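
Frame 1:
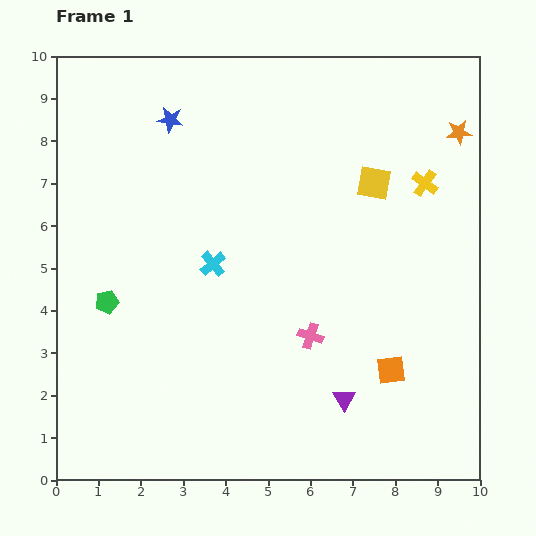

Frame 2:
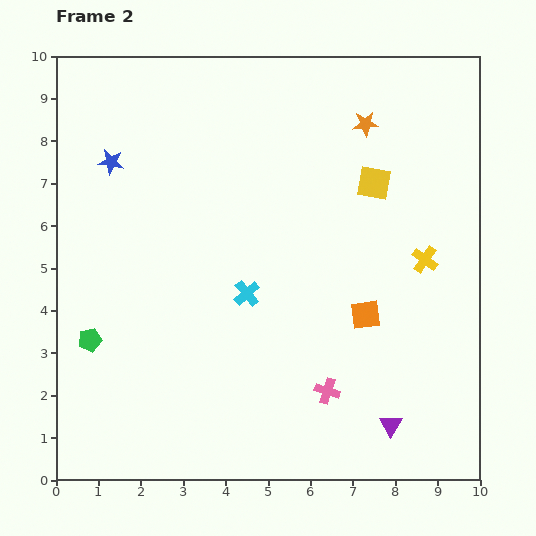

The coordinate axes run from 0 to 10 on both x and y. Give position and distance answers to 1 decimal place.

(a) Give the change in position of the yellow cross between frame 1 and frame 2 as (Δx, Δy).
(0.0, -1.8)

The yellow cross was at (8.7, 7.0) in frame 1 and (8.7, 5.2) in frame 2.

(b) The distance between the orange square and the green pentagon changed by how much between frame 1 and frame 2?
-0.4

Distance in frame 1: 6.9. Distance in frame 2: 6.5.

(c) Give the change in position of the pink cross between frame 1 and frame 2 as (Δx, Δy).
(0.4, -1.3)

The pink cross was at (6.0, 3.4) in frame 1 and (6.4, 2.1) in frame 2.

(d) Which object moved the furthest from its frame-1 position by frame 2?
the orange star

(moved 2.2; next 1.8)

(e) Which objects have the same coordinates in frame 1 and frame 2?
the yellow square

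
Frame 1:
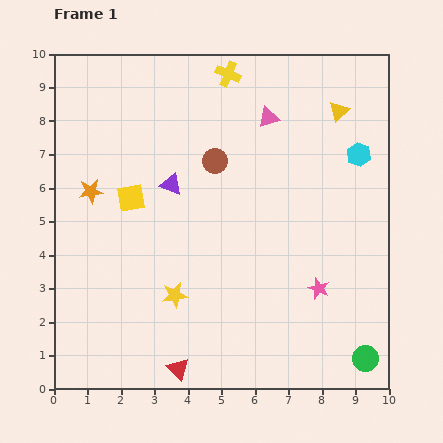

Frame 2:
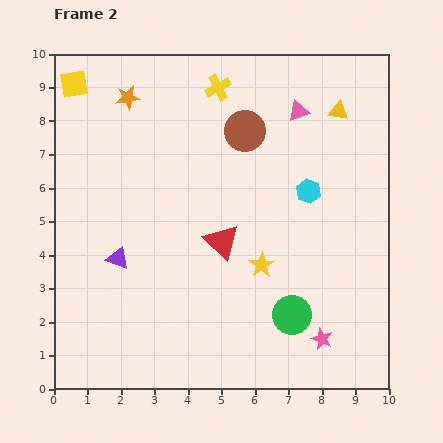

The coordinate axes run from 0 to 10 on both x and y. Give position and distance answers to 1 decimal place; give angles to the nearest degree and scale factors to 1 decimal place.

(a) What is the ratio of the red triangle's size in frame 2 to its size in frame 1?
1.6×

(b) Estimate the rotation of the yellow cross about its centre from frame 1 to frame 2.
39° clockwise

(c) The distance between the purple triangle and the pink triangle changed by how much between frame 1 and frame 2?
+3.5

Distance in frame 1: 3.5. Distance in frame 2: 7.0.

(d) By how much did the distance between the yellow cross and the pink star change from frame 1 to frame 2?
+1.2

Distance in frame 1: 6.9. Distance in frame 2: 8.1.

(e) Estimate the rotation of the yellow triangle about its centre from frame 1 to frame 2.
54° clockwise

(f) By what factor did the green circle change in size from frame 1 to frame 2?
1.5×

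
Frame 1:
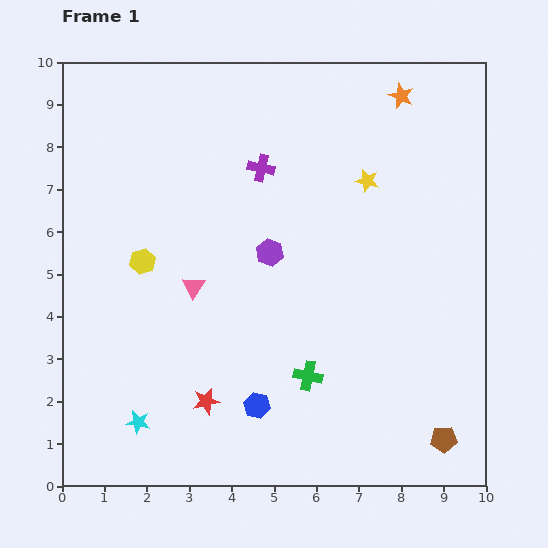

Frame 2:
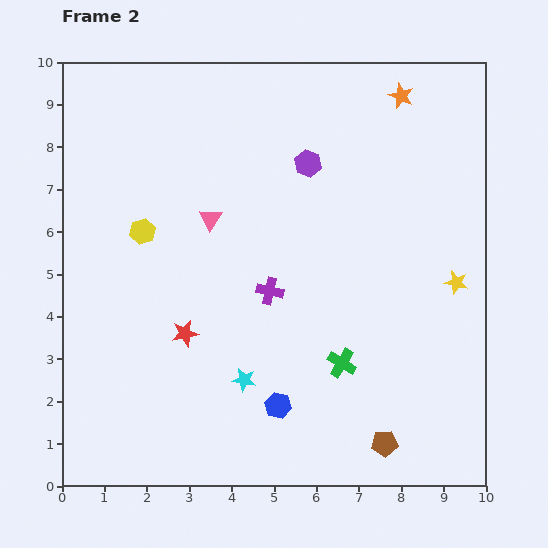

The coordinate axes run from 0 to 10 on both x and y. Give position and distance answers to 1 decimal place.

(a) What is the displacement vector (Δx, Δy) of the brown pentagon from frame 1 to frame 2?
(-1.4, -0.1)

The brown pentagon was at (9.0, 1.1) in frame 1 and (7.6, 1.0) in frame 2.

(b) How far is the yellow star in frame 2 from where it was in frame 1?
3.2

The yellow star moved from (7.2, 7.2) to (9.3, 4.8), a distance of √(2.1² + 2.4²) ≈ 3.2.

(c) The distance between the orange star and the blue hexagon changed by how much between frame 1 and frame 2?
-0.2

Distance in frame 1: 8.1. Distance in frame 2: 7.9.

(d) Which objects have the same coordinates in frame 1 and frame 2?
the orange star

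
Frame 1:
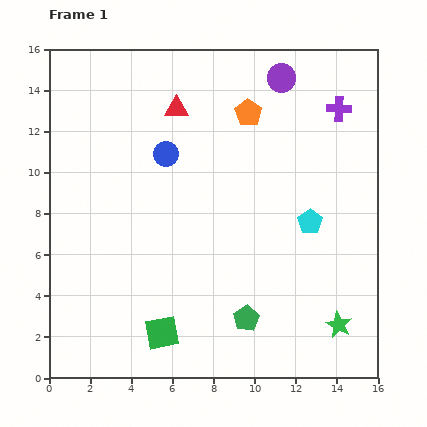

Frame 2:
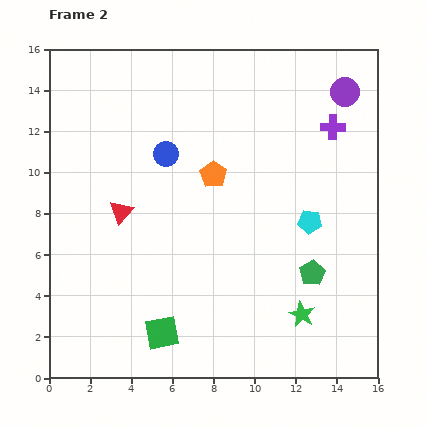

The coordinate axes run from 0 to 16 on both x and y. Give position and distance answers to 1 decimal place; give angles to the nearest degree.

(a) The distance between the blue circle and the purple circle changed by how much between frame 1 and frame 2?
+2.5

Distance in frame 1: 6.7. Distance in frame 2: 9.2.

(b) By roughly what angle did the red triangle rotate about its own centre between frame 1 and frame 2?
49° counter-clockwise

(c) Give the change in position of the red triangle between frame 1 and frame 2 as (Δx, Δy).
(-2.7, -5.0)

The red triangle was at (6.2, 13.1) in frame 1 and (3.5, 8.1) in frame 2.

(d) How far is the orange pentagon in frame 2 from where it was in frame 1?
3.4

The orange pentagon moved from (9.7, 12.9) to (8.0, 9.9), a distance of √(1.7² + 3.0²) ≈ 3.4.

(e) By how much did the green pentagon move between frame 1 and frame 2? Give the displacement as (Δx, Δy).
(3.2, 2.2)

The green pentagon was at (9.6, 2.9) in frame 1 and (12.8, 5.1) in frame 2.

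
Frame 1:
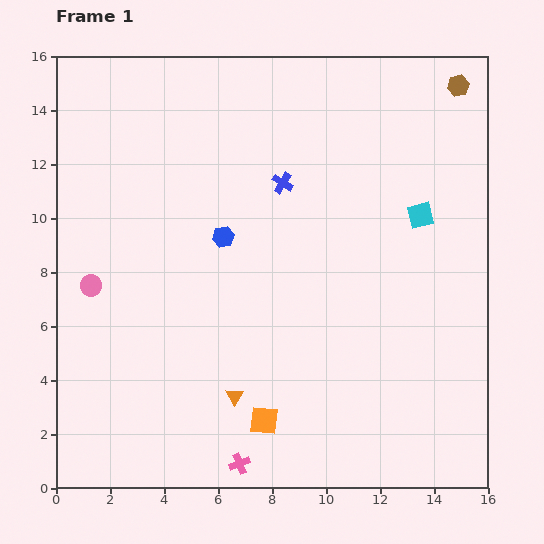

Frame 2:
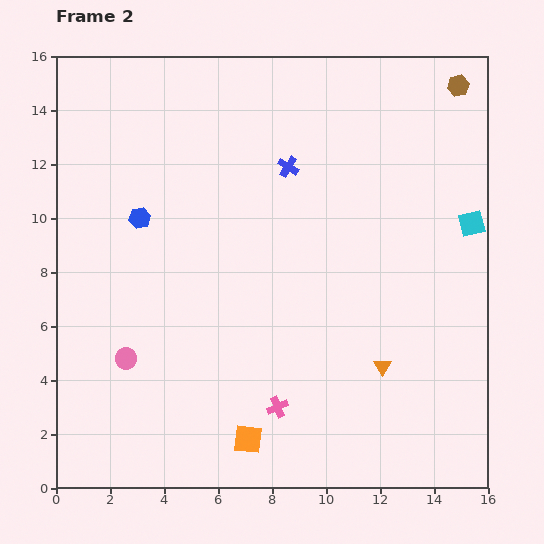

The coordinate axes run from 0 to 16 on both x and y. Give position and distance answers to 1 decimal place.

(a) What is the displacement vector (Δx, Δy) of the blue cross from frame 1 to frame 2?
(0.2, 0.6)

The blue cross was at (8.4, 11.3) in frame 1 and (8.6, 11.9) in frame 2.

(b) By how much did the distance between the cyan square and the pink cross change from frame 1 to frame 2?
-1.5

Distance in frame 1: 11.4. Distance in frame 2: 9.9.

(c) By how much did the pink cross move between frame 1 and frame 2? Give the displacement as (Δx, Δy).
(1.4, 2.1)

The pink cross was at (6.8, 0.9) in frame 1 and (8.2, 3.0) in frame 2.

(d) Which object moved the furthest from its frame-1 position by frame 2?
the orange triangle

(moved 5.6; next 3.2)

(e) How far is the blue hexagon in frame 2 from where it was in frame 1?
3.2

The blue hexagon moved from (6.2, 9.3) to (3.1, 10.0), a distance of √(3.1² + 0.7²) ≈ 3.2.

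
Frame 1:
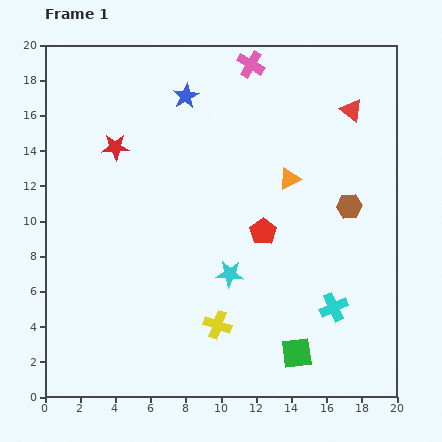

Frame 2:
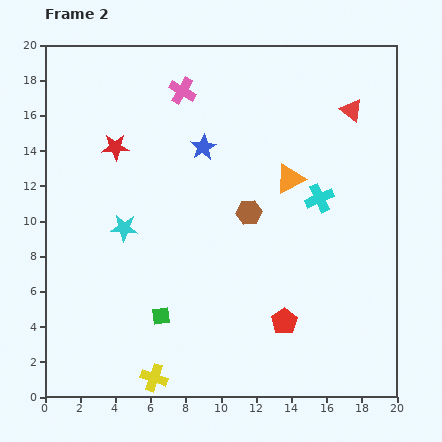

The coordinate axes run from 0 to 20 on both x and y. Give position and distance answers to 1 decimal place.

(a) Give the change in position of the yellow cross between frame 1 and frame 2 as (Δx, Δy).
(-3.6, -3.0)

The yellow cross was at (9.8, 4.1) in frame 1 and (6.2, 1.1) in frame 2.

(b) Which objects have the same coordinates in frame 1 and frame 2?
the red triangle, the orange triangle, the red star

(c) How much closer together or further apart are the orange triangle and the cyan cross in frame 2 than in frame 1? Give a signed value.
-5.7

Distance in frame 1: 7.7. Distance in frame 2: 2.0.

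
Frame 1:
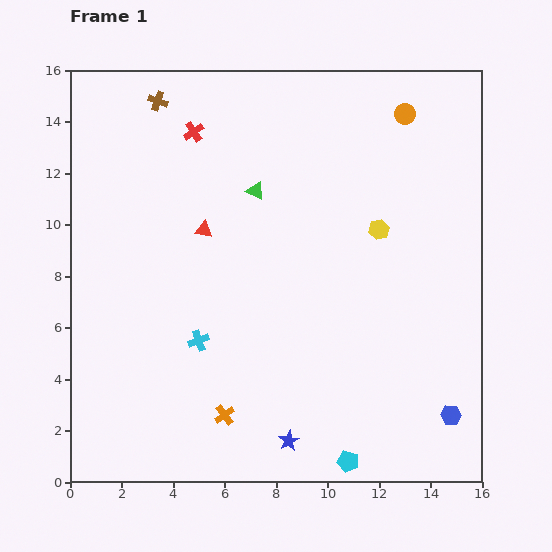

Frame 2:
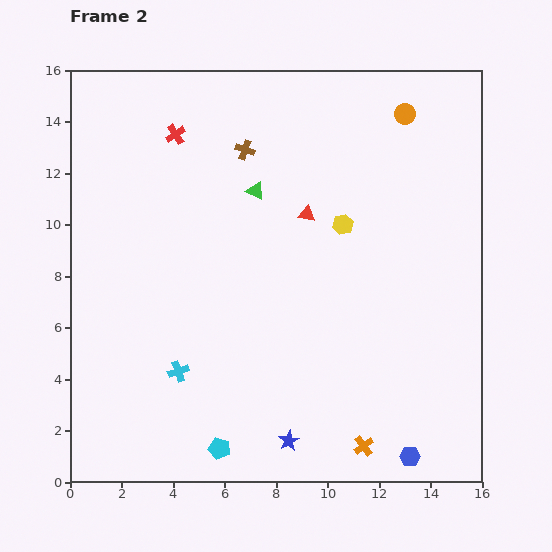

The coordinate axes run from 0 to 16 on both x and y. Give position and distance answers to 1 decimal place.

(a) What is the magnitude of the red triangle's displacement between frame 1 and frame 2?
4.0

The red triangle moved from (5.2, 9.8) to (9.2, 10.4), a distance of √(4.0² + 0.6²) ≈ 4.0.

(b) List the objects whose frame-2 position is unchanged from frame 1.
the blue star, the orange circle, the green triangle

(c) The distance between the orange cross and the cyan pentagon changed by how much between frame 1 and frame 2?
+0.5

Distance in frame 1: 5.1. Distance in frame 2: 5.6.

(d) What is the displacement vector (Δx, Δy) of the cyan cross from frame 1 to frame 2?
(-0.8, -1.2)

The cyan cross was at (5.0, 5.5) in frame 1 and (4.2, 4.3) in frame 2.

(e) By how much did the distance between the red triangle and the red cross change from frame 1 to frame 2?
+2.2

Distance in frame 1: 3.8. Distance in frame 2: 6.0.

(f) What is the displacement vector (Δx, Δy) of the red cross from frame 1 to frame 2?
(-0.7, -0.1)

The red cross was at (4.8, 13.6) in frame 1 and (4.1, 13.5) in frame 2.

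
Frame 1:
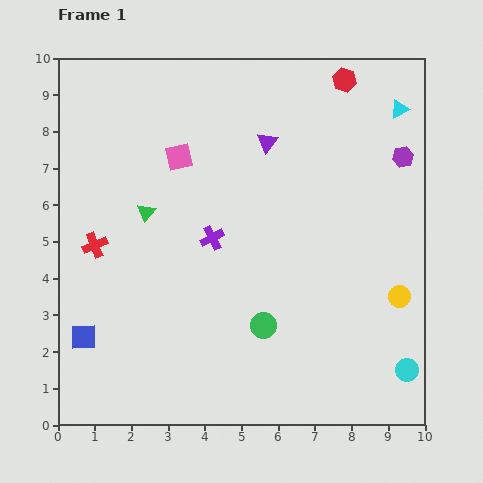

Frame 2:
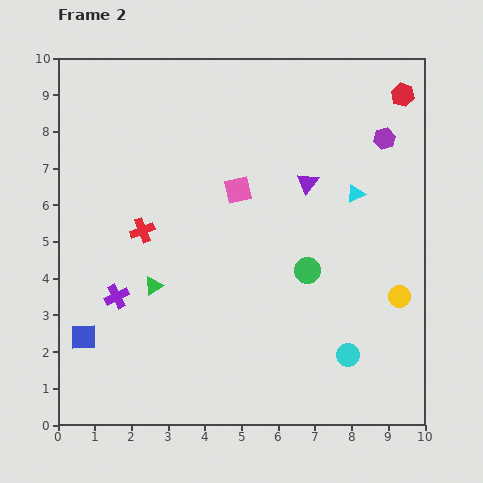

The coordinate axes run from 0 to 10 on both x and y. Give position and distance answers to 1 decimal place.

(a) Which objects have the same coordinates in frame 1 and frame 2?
the blue square, the yellow circle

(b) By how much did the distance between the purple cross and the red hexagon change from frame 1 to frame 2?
+3.9

Distance in frame 1: 5.6. Distance in frame 2: 9.5.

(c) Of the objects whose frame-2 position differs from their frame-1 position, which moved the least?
the purple hexagon

(moved 0.7)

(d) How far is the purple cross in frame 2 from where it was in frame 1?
3.1

The purple cross moved from (4.2, 5.1) to (1.6, 3.5), a distance of √(2.6² + 1.6²) ≈ 3.1.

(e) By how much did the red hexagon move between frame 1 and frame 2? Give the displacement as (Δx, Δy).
(1.6, -0.4)

The red hexagon was at (7.8, 9.4) in frame 1 and (9.4, 9.0) in frame 2.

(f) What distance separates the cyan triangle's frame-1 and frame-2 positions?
2.6

The cyan triangle moved from (9.3, 8.6) to (8.1, 6.3), a distance of √(1.2² + 2.3²) ≈ 2.6.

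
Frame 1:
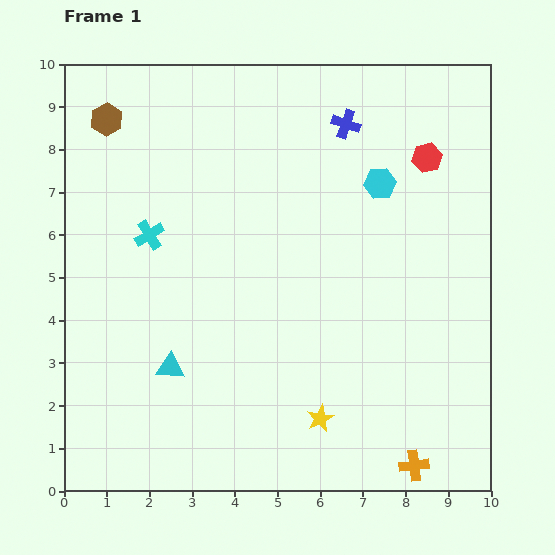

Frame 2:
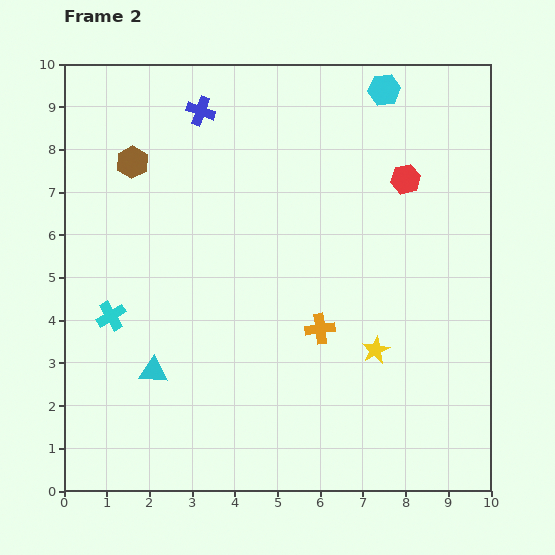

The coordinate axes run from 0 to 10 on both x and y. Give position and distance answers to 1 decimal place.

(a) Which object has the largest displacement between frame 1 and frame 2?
the orange cross

(moved 3.9; next 3.4)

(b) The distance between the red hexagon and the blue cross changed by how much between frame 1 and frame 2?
+3.0

Distance in frame 1: 2.1. Distance in frame 2: 5.1.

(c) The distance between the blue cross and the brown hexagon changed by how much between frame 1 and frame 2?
-3.6

Distance in frame 1: 5.6. Distance in frame 2: 2.0.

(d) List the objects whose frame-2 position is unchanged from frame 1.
none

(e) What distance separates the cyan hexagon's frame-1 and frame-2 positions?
2.2

The cyan hexagon moved from (7.4, 7.2) to (7.5, 9.4), a distance of √(0.1² + 2.2²) ≈ 2.2.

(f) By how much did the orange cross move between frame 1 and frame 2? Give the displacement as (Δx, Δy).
(-2.2, 3.2)

The orange cross was at (8.2, 0.6) in frame 1 and (6.0, 3.8) in frame 2.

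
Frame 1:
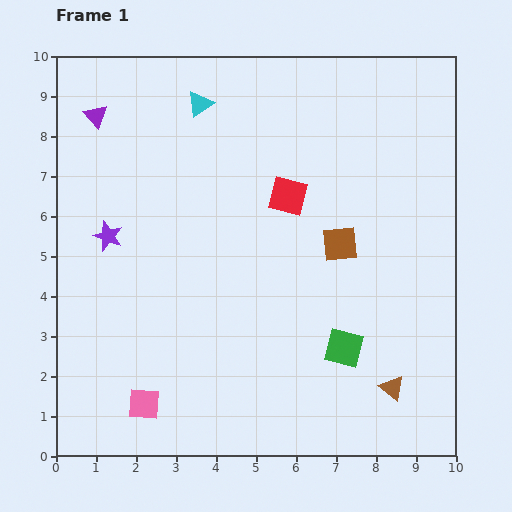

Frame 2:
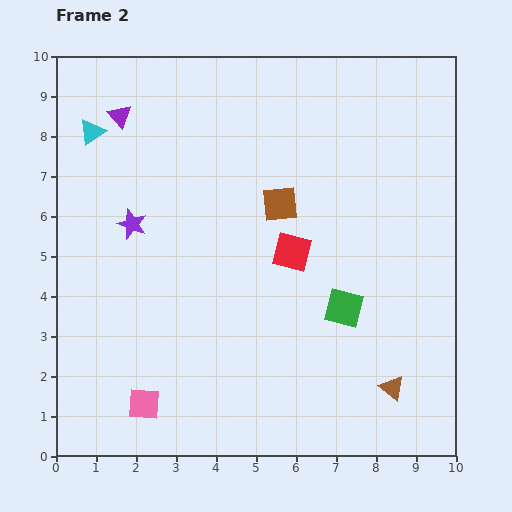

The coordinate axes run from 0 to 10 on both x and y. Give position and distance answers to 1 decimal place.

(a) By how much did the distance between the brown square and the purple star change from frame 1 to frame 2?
-2.1

Distance in frame 1: 5.8. Distance in frame 2: 3.7.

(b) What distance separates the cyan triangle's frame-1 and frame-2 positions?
2.8

The cyan triangle moved from (3.6, 8.8) to (0.9, 8.1), a distance of √(2.7² + 0.7²) ≈ 2.8.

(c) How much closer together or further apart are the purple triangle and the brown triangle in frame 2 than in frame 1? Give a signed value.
-0.4

Distance in frame 1: 10.0. Distance in frame 2: 9.6.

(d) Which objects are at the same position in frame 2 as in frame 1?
the pink square, the brown triangle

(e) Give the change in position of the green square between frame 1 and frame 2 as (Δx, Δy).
(0.0, 1.0)

The green square was at (7.2, 2.7) in frame 1 and (7.2, 3.7) in frame 2.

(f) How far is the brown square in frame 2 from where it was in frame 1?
1.8

The brown square moved from (7.1, 5.3) to (5.6, 6.3), a distance of √(1.5² + 1.0²) ≈ 1.8.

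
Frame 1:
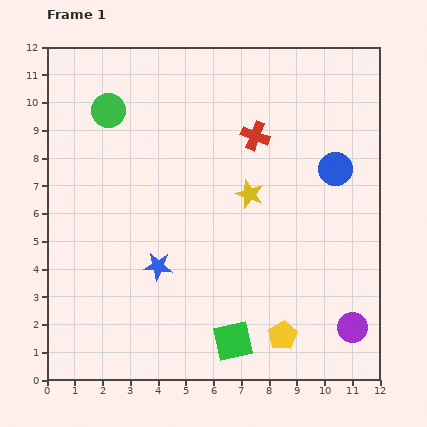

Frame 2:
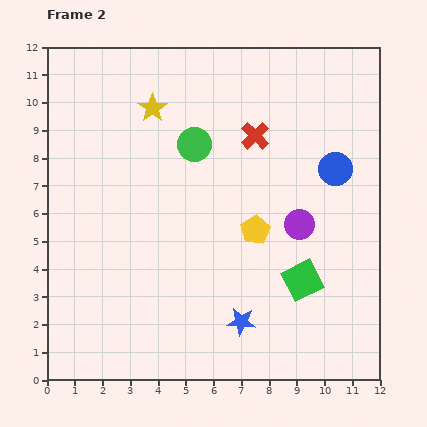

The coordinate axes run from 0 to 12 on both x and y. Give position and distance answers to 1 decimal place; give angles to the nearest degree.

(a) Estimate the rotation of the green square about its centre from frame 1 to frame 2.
15° counter-clockwise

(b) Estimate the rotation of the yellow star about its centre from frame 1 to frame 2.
17° clockwise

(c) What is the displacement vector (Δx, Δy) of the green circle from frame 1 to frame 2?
(3.1, -1.2)

The green circle was at (2.2, 9.7) in frame 1 and (5.3, 8.5) in frame 2.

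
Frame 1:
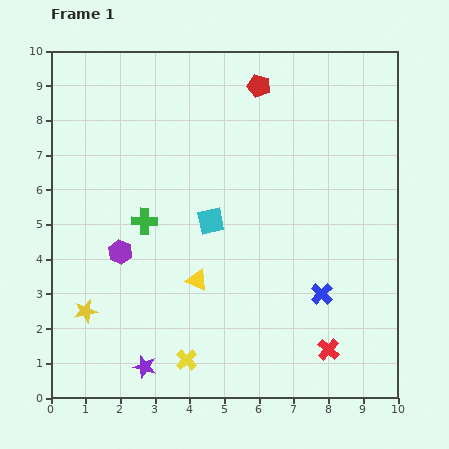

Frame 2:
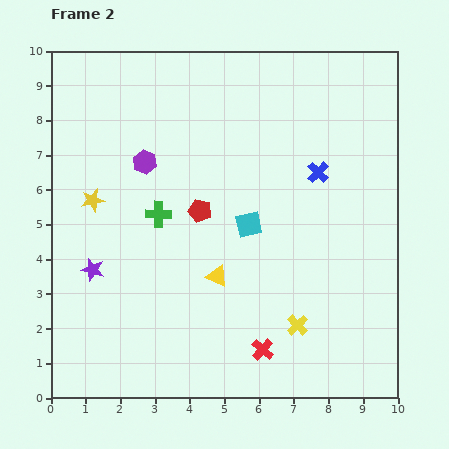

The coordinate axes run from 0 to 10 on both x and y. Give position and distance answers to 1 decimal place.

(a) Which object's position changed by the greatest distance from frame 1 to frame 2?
the red pentagon

(moved 4.0; next 3.5)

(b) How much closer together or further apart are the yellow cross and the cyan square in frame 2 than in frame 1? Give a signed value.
-0.9

Distance in frame 1: 4.1. Distance in frame 2: 3.2.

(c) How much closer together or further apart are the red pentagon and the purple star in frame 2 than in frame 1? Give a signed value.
-5.2

Distance in frame 1: 8.7. Distance in frame 2: 3.5.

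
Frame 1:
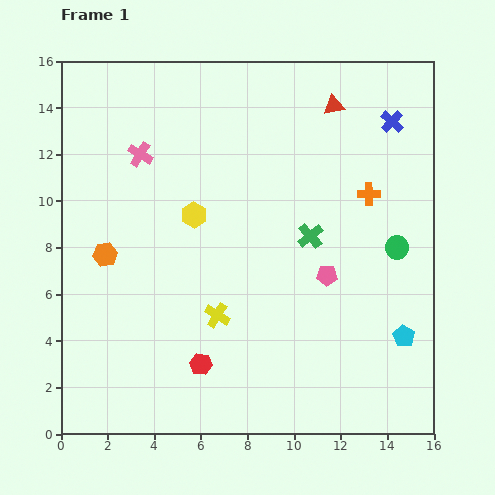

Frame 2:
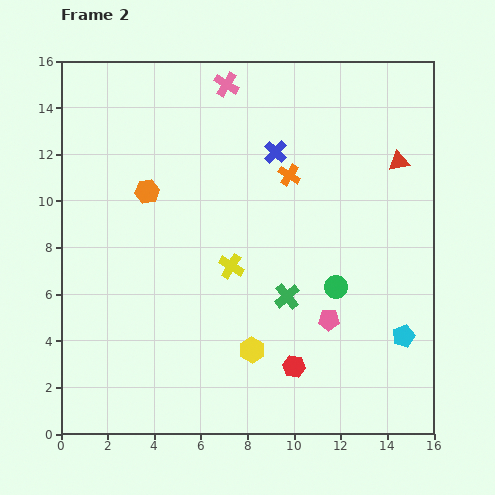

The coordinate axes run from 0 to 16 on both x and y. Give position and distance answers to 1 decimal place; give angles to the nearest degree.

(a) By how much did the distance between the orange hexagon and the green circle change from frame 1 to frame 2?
-3.4

Distance in frame 1: 12.5. Distance in frame 2: 9.1.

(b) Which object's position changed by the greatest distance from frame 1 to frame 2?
the yellow hexagon

(moved 6.3; next 5.2)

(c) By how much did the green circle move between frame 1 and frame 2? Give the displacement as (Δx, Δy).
(-2.6, -1.7)

The green circle was at (14.4, 8.0) in frame 1 and (11.8, 6.3) in frame 2.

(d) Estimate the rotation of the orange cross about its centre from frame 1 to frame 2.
35° clockwise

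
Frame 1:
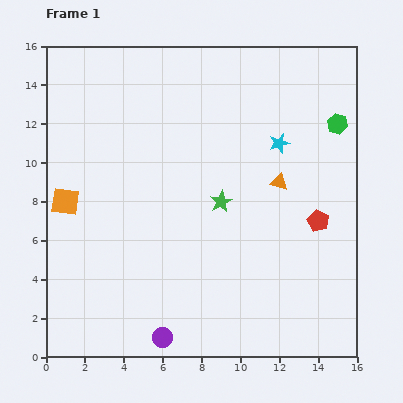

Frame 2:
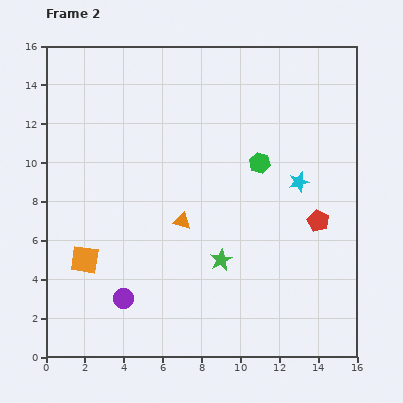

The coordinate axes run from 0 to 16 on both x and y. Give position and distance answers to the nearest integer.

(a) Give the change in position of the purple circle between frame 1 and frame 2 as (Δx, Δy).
(-2, 2)

The purple circle was at (6, 1) in frame 1 and (4, 3) in frame 2.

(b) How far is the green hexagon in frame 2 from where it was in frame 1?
4

The green hexagon moved from (15, 12) to (11, 10), a distance of √(4² + 2²) ≈ 4.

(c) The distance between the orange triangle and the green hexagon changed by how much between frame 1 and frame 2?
+1

Distance in frame 1: 4. Distance in frame 2: 5.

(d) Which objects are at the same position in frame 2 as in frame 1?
the red pentagon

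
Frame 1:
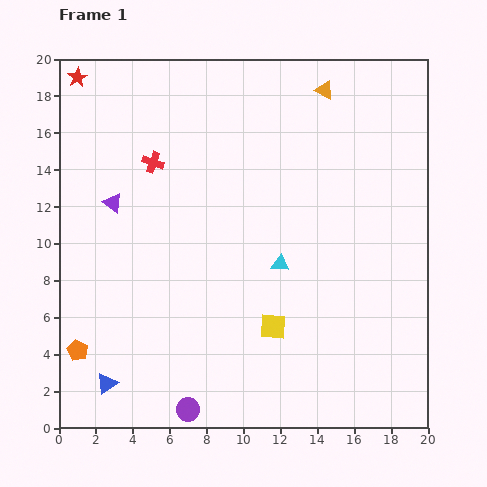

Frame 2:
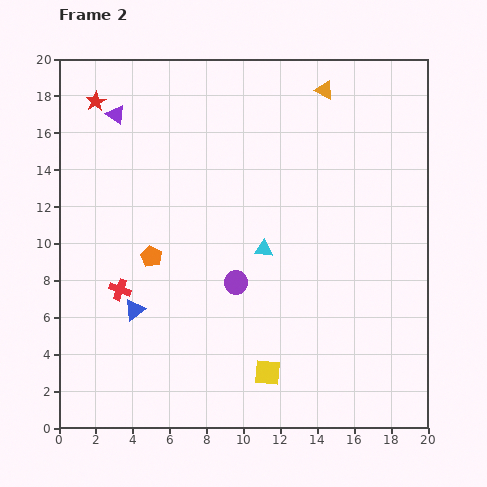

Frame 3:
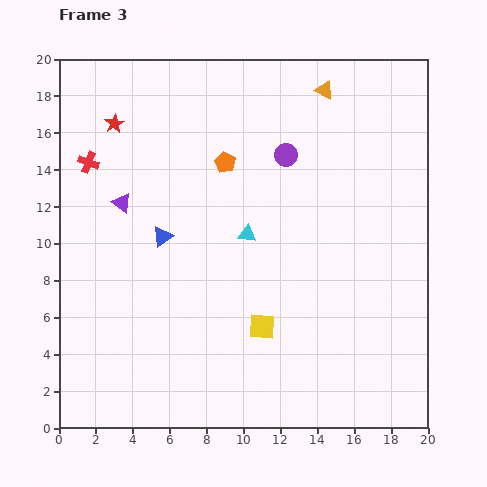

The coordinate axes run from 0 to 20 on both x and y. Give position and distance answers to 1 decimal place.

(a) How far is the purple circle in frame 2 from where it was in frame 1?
7.4

The purple circle moved from (7.0, 1.0) to (9.6, 7.9), a distance of √(2.6² + 6.9²) ≈ 7.4.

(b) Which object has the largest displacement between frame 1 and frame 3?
the purple circle

(moved 14.8; next 13.0)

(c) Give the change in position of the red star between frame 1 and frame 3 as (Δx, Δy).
(2.0, -2.5)

The red star was at (1.0, 19.0) in frame 1 and (3.0, 16.5) in frame 3.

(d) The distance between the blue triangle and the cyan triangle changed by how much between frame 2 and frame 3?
-3.1

Distance in frame 2: 7.7. Distance in frame 3: 4.6.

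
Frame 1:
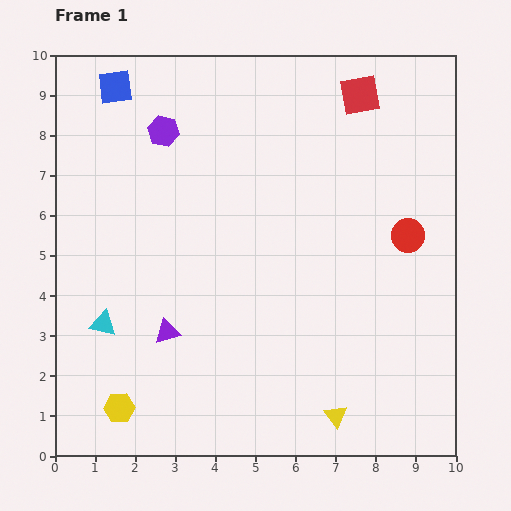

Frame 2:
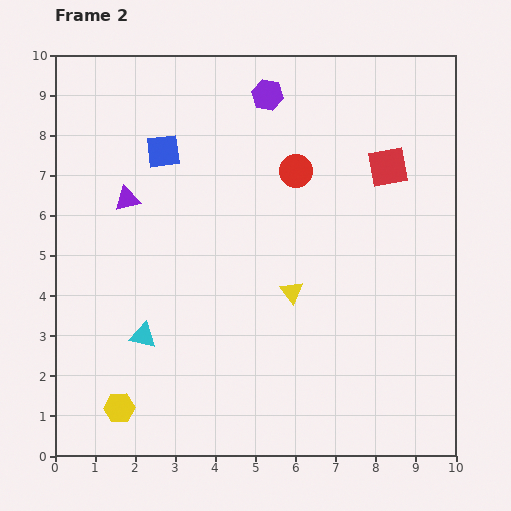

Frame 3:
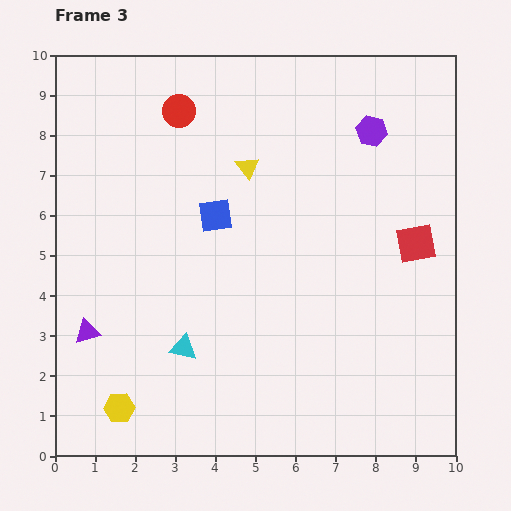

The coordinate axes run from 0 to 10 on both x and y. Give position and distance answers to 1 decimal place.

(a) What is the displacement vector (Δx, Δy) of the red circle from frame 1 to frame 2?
(-2.8, 1.6)

The red circle was at (8.8, 5.5) in frame 1 and (6.0, 7.1) in frame 2.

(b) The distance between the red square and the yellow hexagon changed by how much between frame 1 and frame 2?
-0.8

Distance in frame 1: 9.8. Distance in frame 2: 9.0.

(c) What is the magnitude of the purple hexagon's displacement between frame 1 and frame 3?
5.2

The purple hexagon moved from (2.7, 8.1) to (7.9, 8.1), a distance of √(5.2² + 0.0²) ≈ 5.2.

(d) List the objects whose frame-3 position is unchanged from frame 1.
the yellow hexagon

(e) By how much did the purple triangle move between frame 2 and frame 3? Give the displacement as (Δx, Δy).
(-1.0, -3.3)

The purple triangle was at (1.8, 6.4) in frame 2 and (0.8, 3.1) in frame 3.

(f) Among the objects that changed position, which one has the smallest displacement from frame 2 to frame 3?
the cyan triangle

(moved 1.0)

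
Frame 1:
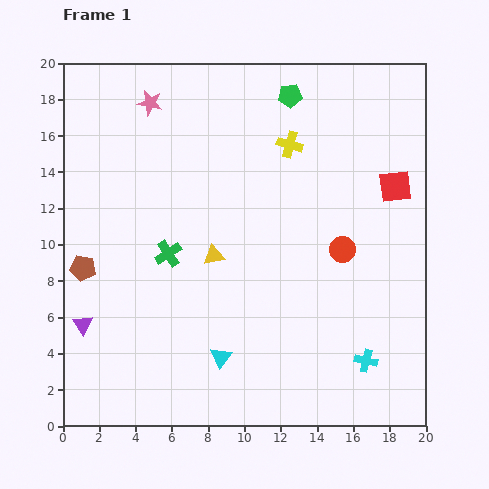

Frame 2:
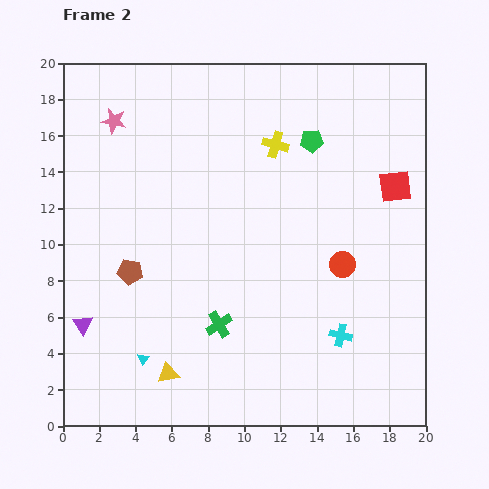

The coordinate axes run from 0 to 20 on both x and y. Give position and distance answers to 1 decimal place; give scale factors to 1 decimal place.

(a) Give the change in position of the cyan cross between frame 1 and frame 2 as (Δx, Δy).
(-1.4, 1.4)

The cyan cross was at (16.7, 3.6) in frame 1 and (15.3, 5.0) in frame 2.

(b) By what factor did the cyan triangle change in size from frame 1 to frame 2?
0.6×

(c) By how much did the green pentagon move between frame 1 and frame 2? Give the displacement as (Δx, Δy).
(1.2, -2.5)

The green pentagon was at (12.5, 18.2) in frame 1 and (13.7, 15.7) in frame 2.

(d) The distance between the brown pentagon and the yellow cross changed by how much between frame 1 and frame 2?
-2.7

Distance in frame 1: 13.3. Distance in frame 2: 10.6.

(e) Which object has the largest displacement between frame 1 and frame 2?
the yellow triangle

(moved 7.0; next 4.8)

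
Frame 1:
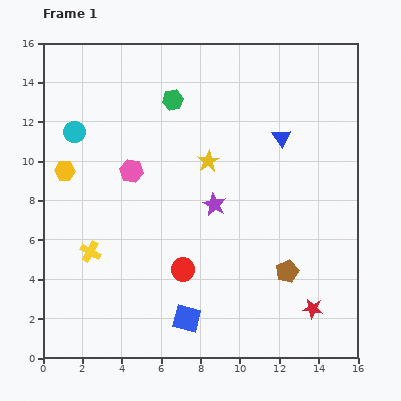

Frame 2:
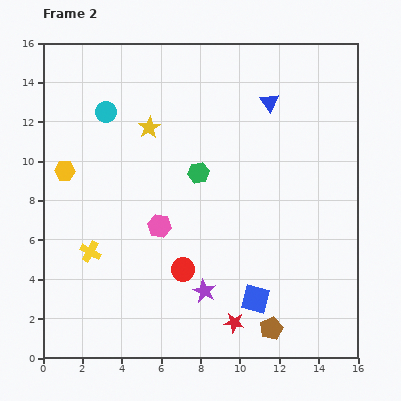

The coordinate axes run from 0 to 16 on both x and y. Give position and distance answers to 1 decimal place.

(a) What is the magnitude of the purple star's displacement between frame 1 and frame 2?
4.4

The purple star moved from (8.7, 7.8) to (8.2, 3.4), a distance of √(0.5² + 4.4²) ≈ 4.4.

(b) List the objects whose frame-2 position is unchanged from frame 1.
the yellow cross, the yellow hexagon, the red circle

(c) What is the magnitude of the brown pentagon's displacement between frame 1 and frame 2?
3.0

The brown pentagon moved from (12.4, 4.4) to (11.6, 1.5), a distance of √(0.8² + 2.9²) ≈ 3.0.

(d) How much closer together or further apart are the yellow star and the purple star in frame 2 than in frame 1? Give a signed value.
+6.6

Distance in frame 1: 2.2. Distance in frame 2: 8.8.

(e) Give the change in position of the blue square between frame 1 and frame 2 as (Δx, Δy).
(3.5, 1.0)

The blue square was at (7.3, 2.0) in frame 1 and (10.8, 3.0) in frame 2.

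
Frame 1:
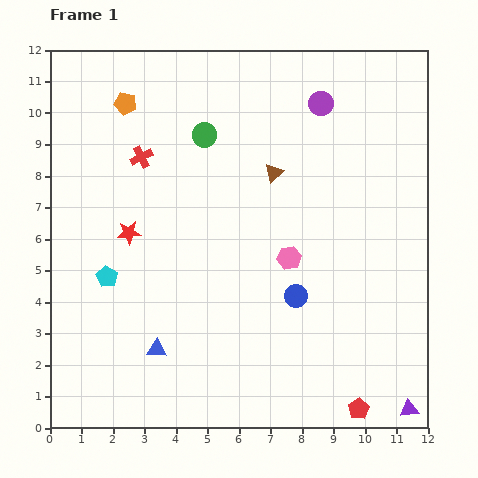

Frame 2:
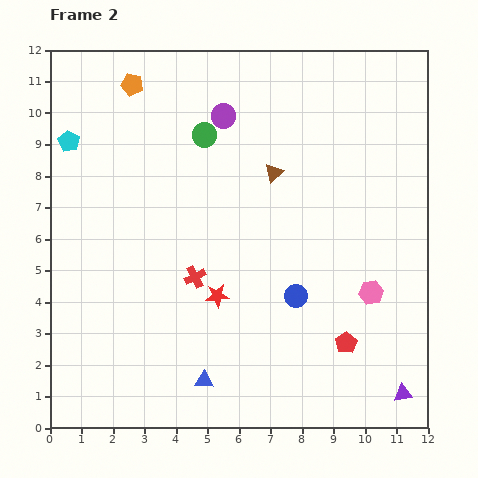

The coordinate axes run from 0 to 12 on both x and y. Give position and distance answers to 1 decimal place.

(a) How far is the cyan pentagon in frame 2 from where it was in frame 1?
4.5

The cyan pentagon moved from (1.8, 4.8) to (0.6, 9.1), a distance of √(1.2² + 4.3²) ≈ 4.5.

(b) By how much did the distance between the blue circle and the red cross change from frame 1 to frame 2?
-3.3

Distance in frame 1: 6.6. Distance in frame 2: 3.3.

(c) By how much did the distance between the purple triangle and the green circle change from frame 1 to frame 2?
-0.6

Distance in frame 1: 10.9. Distance in frame 2: 10.3.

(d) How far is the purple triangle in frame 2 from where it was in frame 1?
0.5

The purple triangle moved from (11.4, 0.6) to (11.2, 1.1), a distance of √(0.2² + 0.5²) ≈ 0.5.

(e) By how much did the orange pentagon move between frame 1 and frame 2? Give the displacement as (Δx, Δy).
(0.2, 0.6)

The orange pentagon was at (2.4, 10.3) in frame 1 and (2.6, 10.9) in frame 2.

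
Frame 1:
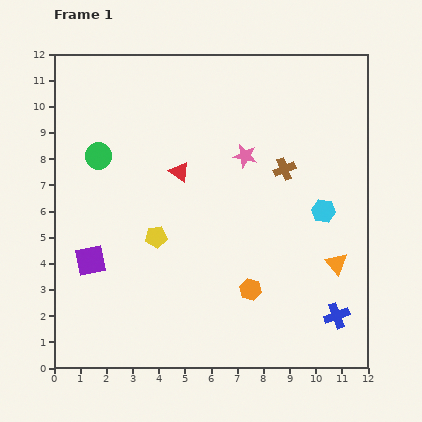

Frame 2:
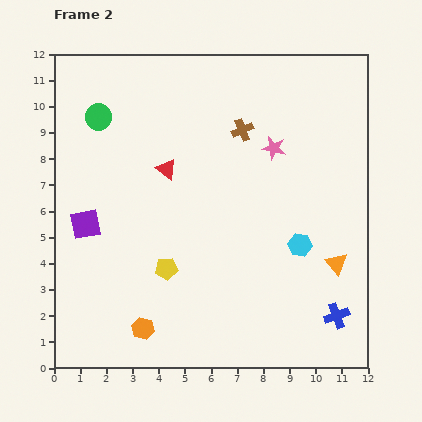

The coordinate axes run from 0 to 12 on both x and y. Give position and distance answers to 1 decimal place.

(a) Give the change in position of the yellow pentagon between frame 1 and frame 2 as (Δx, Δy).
(0.4, -1.2)

The yellow pentagon was at (3.9, 5.0) in frame 1 and (4.3, 3.8) in frame 2.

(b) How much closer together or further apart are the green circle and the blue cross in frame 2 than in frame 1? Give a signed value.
+0.9

Distance in frame 1: 11.0. Distance in frame 2: 11.9.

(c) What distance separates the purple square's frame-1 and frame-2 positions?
1.4

The purple square moved from (1.4, 4.1) to (1.2, 5.5), a distance of √(0.2² + 1.4²) ≈ 1.4.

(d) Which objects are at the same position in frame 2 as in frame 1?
the orange triangle, the blue cross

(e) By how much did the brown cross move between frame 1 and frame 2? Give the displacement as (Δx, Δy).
(-1.6, 1.5)

The brown cross was at (8.8, 7.6) in frame 1 and (7.2, 9.1) in frame 2.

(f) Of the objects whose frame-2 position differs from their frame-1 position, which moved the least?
the red triangle

(moved 0.5)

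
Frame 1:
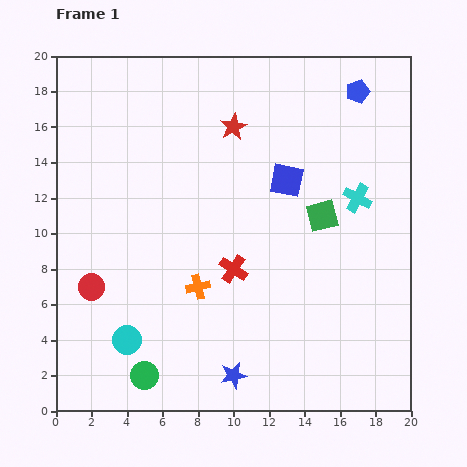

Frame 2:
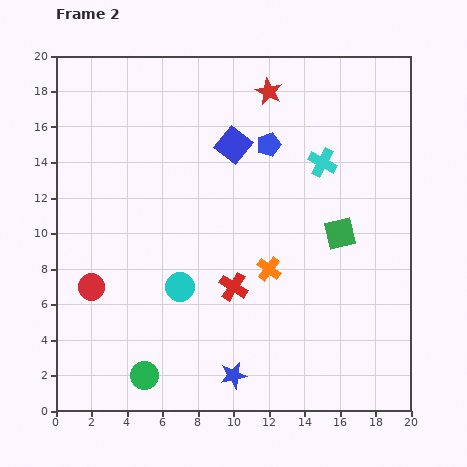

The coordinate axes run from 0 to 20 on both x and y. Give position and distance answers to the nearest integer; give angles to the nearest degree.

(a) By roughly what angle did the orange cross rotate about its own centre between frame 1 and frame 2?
39° counter-clockwise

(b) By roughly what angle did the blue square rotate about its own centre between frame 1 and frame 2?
27° clockwise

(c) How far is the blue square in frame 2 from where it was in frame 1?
4

The blue square moved from (13, 13) to (10, 15), a distance of √(3² + 2²) ≈ 4.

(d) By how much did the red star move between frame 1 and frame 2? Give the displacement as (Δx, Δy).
(2, 2)

The red star was at (10, 16) in frame 1 and (12, 18) in frame 2.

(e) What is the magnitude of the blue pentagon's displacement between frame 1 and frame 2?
6

The blue pentagon moved from (17, 18) to (12, 15), a distance of √(5² + 3²) ≈ 6.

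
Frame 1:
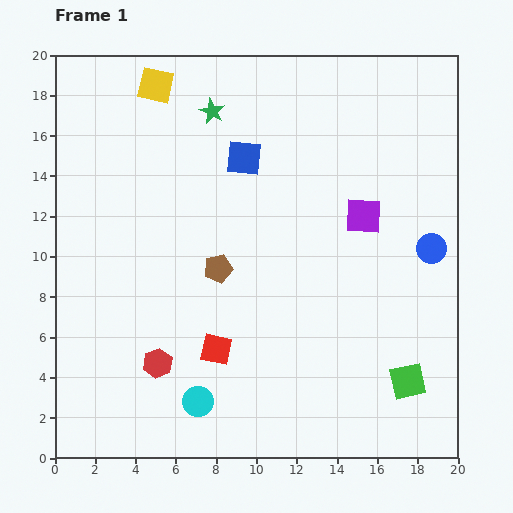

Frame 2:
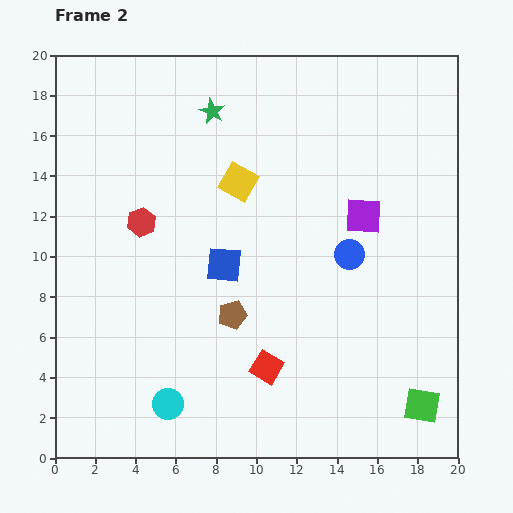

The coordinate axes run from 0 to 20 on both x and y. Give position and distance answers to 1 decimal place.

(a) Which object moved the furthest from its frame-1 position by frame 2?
the red hexagon

(moved 7.0; next 6.3)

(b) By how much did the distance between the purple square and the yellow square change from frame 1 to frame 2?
-5.8

Distance in frame 1: 12.2. Distance in frame 2: 6.4.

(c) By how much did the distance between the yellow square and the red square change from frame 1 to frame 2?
-4.1

Distance in frame 1: 13.4. Distance in frame 2: 9.3.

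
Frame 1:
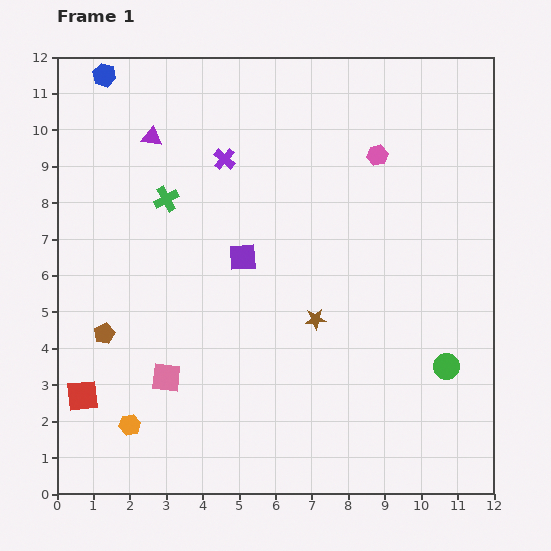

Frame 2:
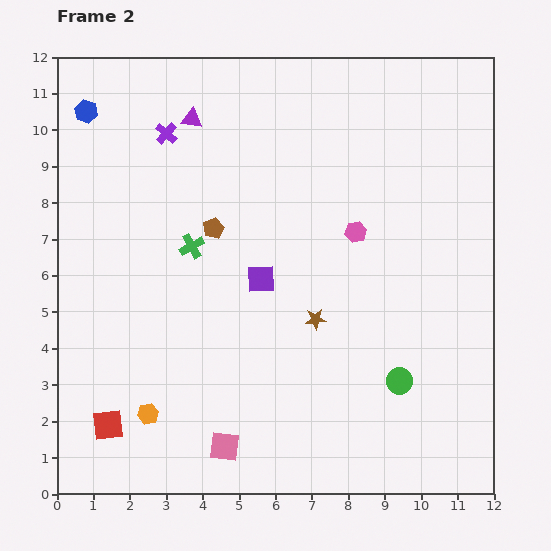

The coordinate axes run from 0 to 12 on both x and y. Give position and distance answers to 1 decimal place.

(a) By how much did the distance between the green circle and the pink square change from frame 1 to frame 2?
-2.6

Distance in frame 1: 7.7. Distance in frame 2: 5.1.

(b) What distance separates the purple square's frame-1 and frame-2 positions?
0.8

The purple square moved from (5.1, 6.5) to (5.6, 5.9), a distance of √(0.5² + 0.6²) ≈ 0.8.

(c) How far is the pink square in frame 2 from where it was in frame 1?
2.5

The pink square moved from (3.0, 3.2) to (4.6, 1.3), a distance of √(1.6² + 1.9²) ≈ 2.5.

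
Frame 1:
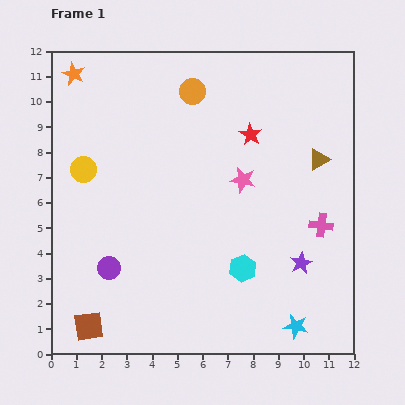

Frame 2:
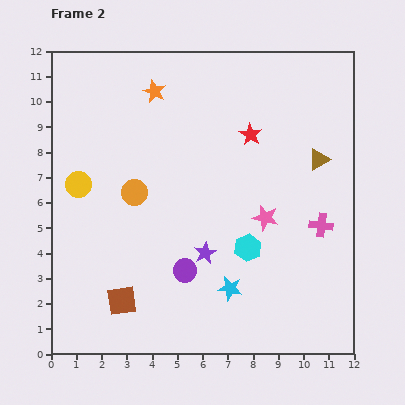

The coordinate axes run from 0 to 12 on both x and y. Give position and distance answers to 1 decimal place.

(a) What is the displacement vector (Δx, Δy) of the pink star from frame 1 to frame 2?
(0.9, -1.5)

The pink star was at (7.6, 6.9) in frame 1 and (8.5, 5.4) in frame 2.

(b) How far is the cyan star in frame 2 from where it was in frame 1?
3.0

The cyan star moved from (9.7, 1.1) to (7.1, 2.6), a distance of √(2.6² + 1.5²) ≈ 3.0.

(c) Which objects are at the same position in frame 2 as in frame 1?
the red star, the pink cross, the brown triangle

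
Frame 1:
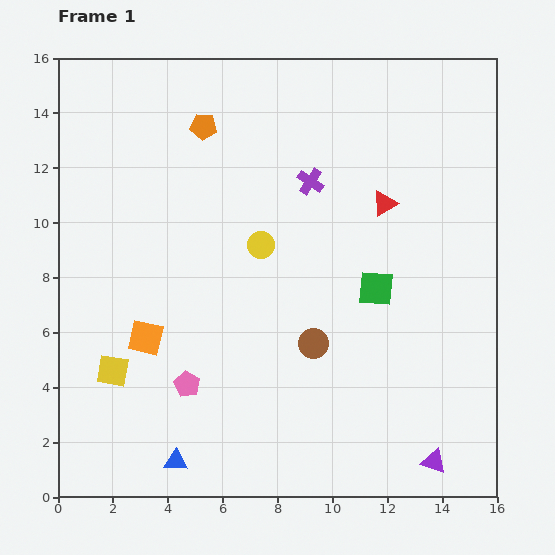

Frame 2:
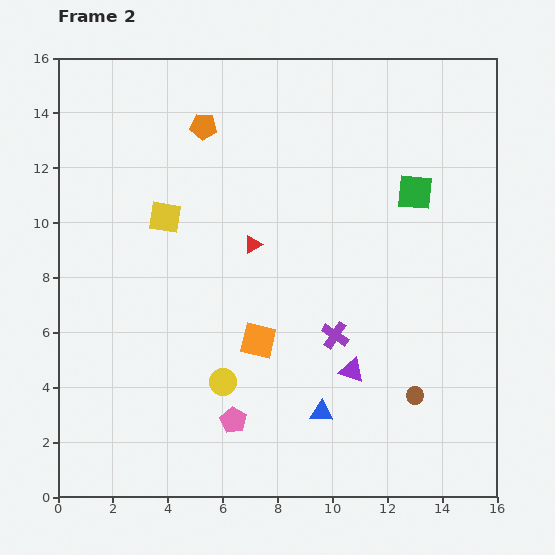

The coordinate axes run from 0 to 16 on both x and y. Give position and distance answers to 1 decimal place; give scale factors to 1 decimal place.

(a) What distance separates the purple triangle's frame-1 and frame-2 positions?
4.5

The purple triangle moved from (13.7, 1.3) to (10.7, 4.6), a distance of √(3.0² + 3.3²) ≈ 4.5.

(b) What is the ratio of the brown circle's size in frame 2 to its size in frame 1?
0.6×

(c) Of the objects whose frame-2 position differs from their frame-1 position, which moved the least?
the pink pentagon

(moved 2.1)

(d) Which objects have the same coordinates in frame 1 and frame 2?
the orange pentagon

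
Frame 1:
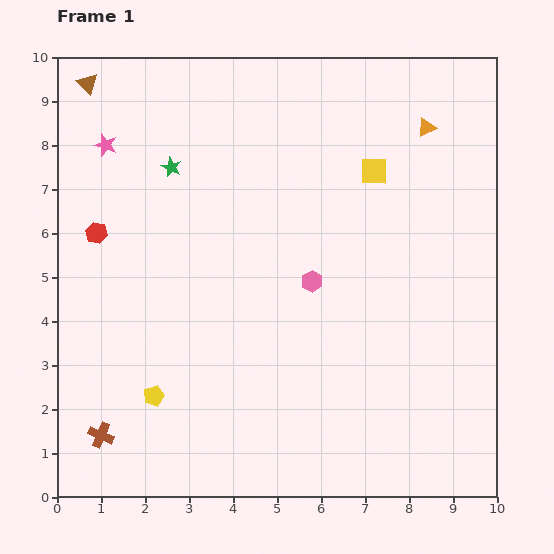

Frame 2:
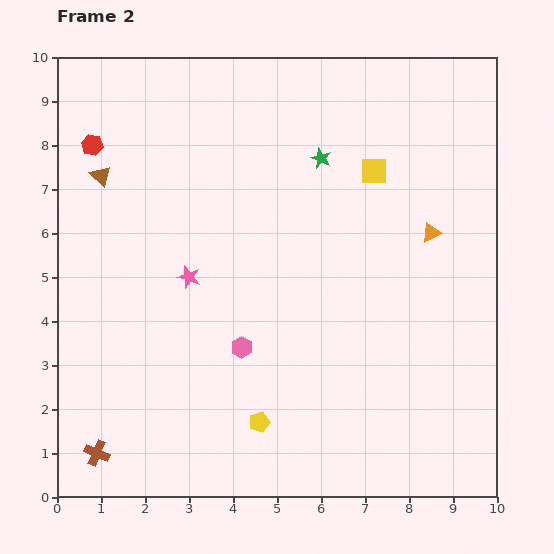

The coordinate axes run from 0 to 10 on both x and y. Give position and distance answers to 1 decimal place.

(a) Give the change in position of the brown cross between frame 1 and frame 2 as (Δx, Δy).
(-0.1, -0.4)

The brown cross was at (1.0, 1.4) in frame 1 and (0.9, 1.0) in frame 2.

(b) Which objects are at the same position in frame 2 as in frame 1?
the yellow square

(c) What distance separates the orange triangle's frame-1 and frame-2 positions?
2.4

The orange triangle moved from (8.4, 8.4) to (8.5, 6.0), a distance of √(0.1² + 2.4²) ≈ 2.4.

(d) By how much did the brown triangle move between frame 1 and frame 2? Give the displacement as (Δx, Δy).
(0.3, -2.1)

The brown triangle was at (0.7, 9.4) in frame 1 and (1.0, 7.3) in frame 2.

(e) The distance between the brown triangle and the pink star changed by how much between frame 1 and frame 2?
+1.5

Distance in frame 1: 1.5. Distance in frame 2: 3.0.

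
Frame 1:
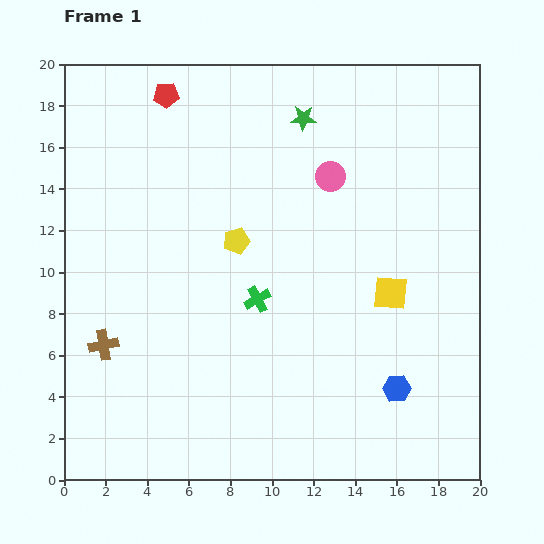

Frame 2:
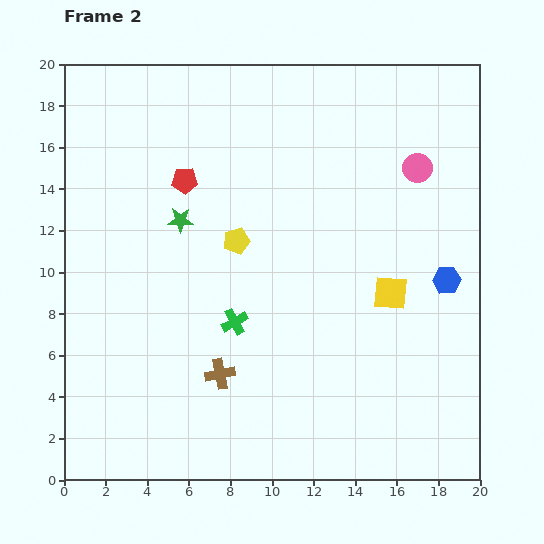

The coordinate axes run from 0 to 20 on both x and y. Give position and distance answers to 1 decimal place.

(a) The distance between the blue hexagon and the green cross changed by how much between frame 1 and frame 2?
+2.4

Distance in frame 1: 8.0. Distance in frame 2: 10.4.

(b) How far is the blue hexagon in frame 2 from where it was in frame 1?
5.7

The blue hexagon moved from (16.0, 4.4) to (18.4, 9.6), a distance of √(2.4² + 5.2²) ≈ 5.7.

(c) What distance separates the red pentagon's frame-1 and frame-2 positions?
4.2

The red pentagon moved from (4.9, 18.5) to (5.8, 14.4), a distance of √(0.9² + 4.1²) ≈ 4.2.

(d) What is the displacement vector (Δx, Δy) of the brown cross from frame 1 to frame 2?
(5.6, -1.4)

The brown cross was at (1.9, 6.5) in frame 1 and (7.5, 5.1) in frame 2.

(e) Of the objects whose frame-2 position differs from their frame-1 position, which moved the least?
the green cross

(moved 1.6)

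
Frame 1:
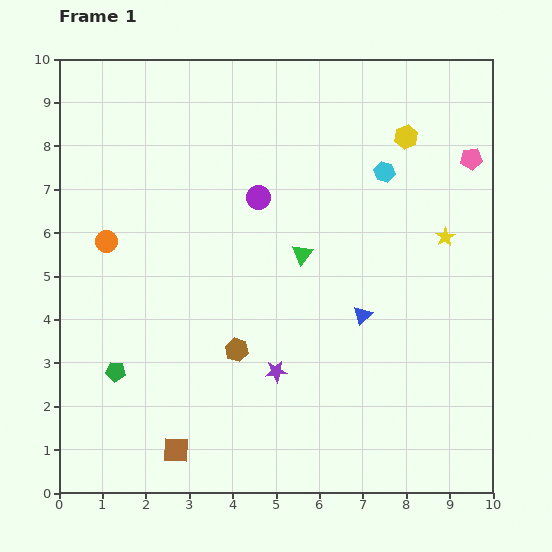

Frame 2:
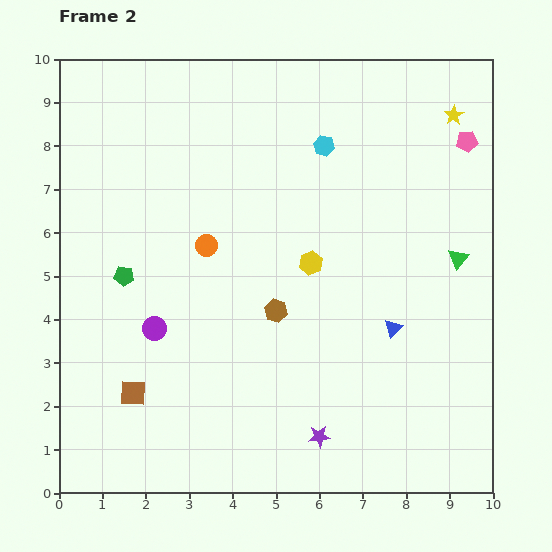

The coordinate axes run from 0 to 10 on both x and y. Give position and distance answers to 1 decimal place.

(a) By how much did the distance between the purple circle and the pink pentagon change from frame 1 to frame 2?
+3.4

Distance in frame 1: 5.0. Distance in frame 2: 8.4.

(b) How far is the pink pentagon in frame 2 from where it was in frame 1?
0.4

The pink pentagon moved from (9.5, 7.7) to (9.4, 8.1), a distance of √(0.1² + 0.4²) ≈ 0.4.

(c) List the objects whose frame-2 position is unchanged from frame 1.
none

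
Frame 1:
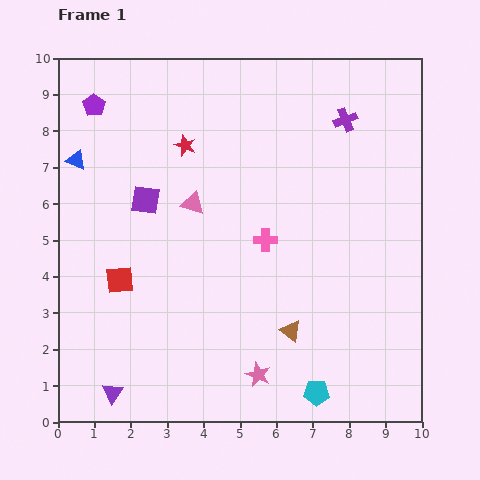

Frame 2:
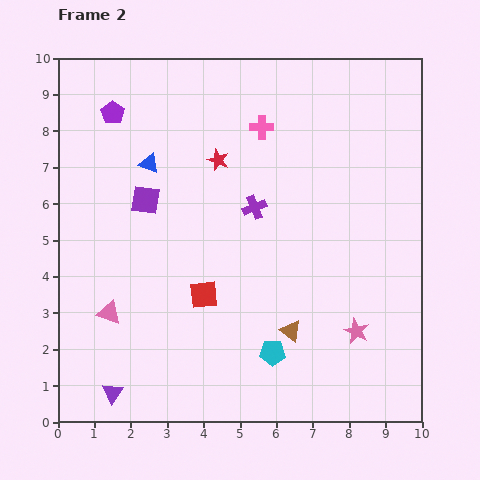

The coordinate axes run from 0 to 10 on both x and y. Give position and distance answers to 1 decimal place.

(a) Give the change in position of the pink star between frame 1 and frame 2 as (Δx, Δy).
(2.7, 1.2)

The pink star was at (5.5, 1.3) in frame 1 and (8.2, 2.5) in frame 2.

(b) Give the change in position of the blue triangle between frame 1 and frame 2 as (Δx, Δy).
(2.0, -0.1)

The blue triangle was at (0.5, 7.2) in frame 1 and (2.5, 7.1) in frame 2.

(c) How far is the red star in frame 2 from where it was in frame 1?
1.0

The red star moved from (3.5, 7.6) to (4.4, 7.2), a distance of √(0.9² + 0.4²) ≈ 1.0.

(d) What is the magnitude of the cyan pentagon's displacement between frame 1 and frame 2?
1.6

The cyan pentagon moved from (7.1, 0.8) to (5.9, 1.9), a distance of √(1.2² + 1.1²) ≈ 1.6.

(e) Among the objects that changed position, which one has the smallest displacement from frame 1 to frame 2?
the purple pentagon

(moved 0.5)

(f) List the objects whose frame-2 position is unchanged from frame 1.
the purple triangle, the brown triangle, the purple square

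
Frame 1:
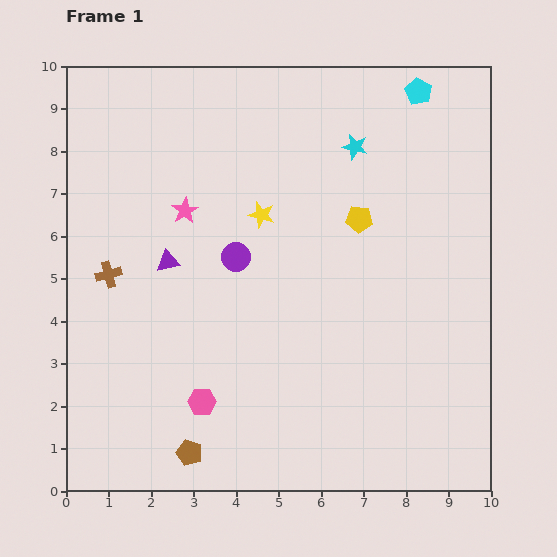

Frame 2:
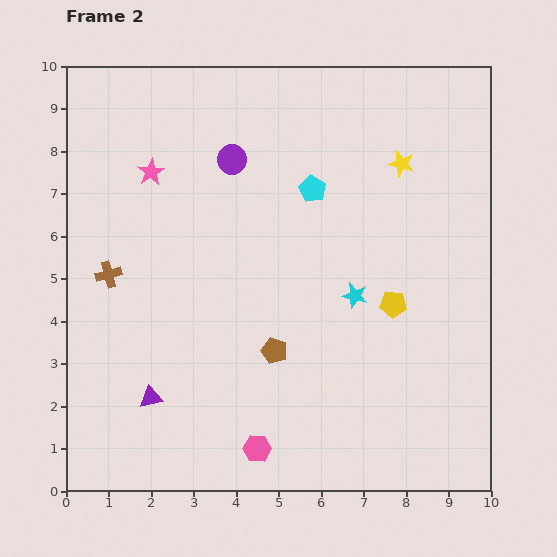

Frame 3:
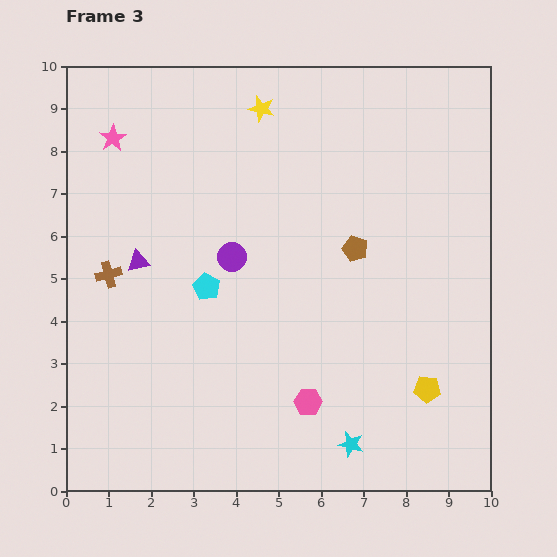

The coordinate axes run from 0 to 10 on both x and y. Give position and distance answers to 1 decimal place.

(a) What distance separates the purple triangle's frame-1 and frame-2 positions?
3.2

The purple triangle moved from (2.4, 5.4) to (2.0, 2.2), a distance of √(0.4² + 3.2²) ≈ 3.2.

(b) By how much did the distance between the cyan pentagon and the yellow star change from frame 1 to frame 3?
-0.3

Distance in frame 1: 4.7. Distance in frame 3: 4.4.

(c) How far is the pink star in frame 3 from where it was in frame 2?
1.2

The pink star moved from (2.0, 7.5) to (1.1, 8.3), a distance of √(0.9² + 0.8²) ≈ 1.2.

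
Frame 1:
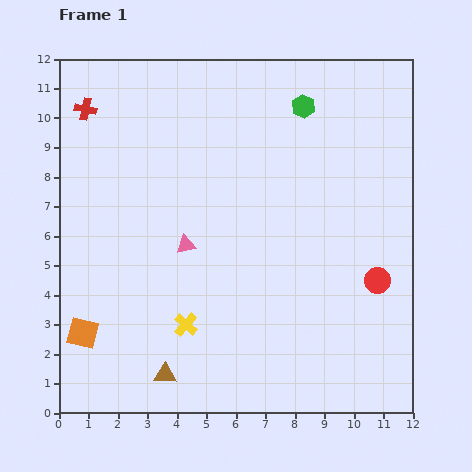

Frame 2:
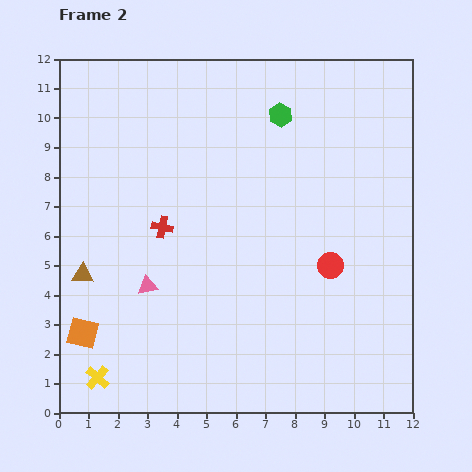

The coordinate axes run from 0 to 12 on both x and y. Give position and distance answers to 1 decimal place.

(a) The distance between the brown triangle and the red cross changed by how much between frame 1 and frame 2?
-6.3

Distance in frame 1: 9.4. Distance in frame 2: 3.1.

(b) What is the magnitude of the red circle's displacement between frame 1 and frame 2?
1.7

The red circle moved from (10.8, 4.5) to (9.2, 5.0), a distance of √(1.6² + 0.5²) ≈ 1.7.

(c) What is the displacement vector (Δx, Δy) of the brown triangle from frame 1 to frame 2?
(-2.8, 3.4)

The brown triangle was at (3.6, 1.3) in frame 1 and (0.8, 4.7) in frame 2.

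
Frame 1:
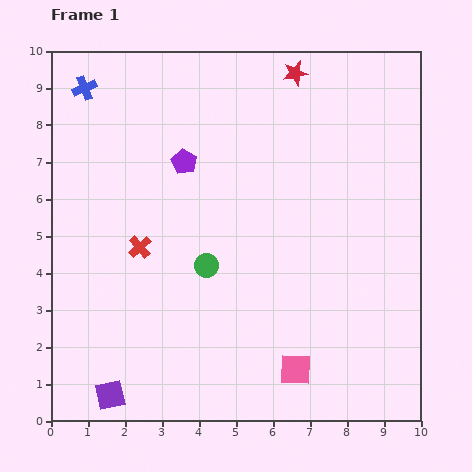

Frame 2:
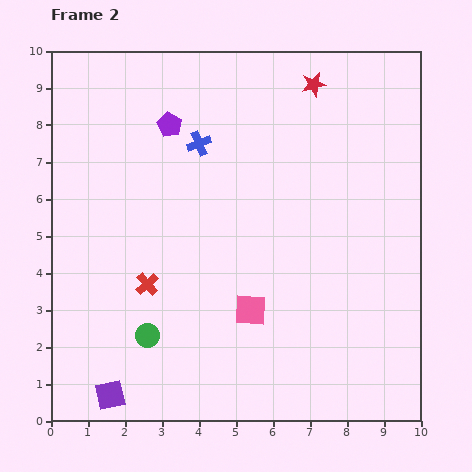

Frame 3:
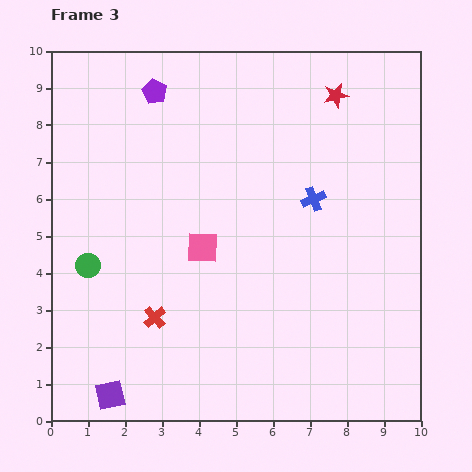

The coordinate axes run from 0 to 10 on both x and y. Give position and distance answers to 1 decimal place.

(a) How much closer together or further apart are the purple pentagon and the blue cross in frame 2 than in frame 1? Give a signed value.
-2.5

Distance in frame 1: 3.4. Distance in frame 2: 0.9.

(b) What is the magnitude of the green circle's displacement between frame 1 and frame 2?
2.5

The green circle moved from (4.2, 4.2) to (2.6, 2.3), a distance of √(1.6² + 1.9²) ≈ 2.5.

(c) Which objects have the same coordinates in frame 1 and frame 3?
the purple square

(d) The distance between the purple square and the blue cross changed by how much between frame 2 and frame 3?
+0.4

Distance in frame 2: 7.2. Distance in frame 3: 7.6.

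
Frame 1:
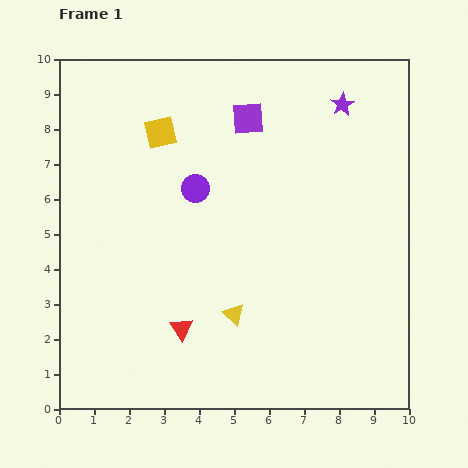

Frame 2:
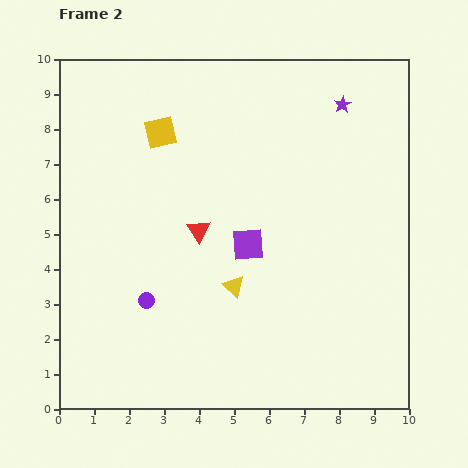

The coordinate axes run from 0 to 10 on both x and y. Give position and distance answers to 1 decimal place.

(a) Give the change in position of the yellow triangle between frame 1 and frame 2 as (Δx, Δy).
(0.0, 0.8)

The yellow triangle was at (5.0, 2.7) in frame 1 and (5.0, 3.5) in frame 2.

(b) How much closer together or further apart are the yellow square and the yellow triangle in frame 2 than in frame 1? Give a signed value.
-0.7

Distance in frame 1: 5.6. Distance in frame 2: 4.9.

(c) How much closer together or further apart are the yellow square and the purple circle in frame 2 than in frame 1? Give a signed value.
+2.9

Distance in frame 1: 1.9. Distance in frame 2: 4.8.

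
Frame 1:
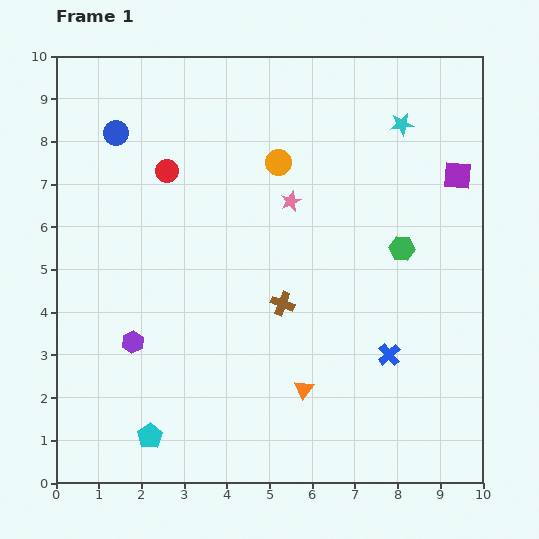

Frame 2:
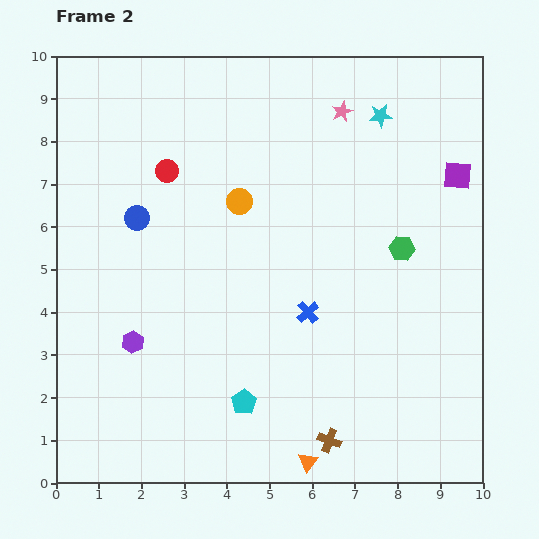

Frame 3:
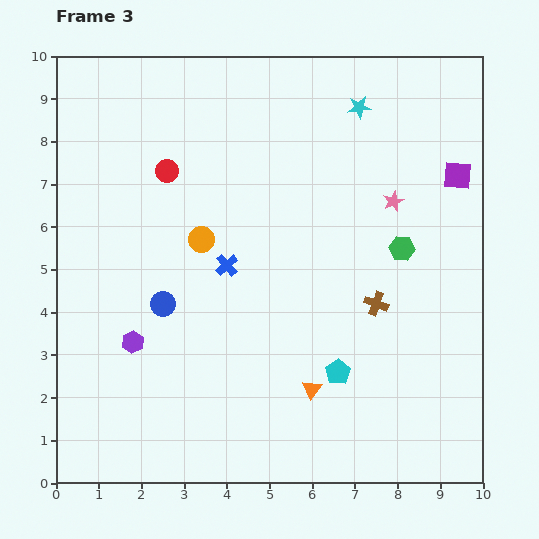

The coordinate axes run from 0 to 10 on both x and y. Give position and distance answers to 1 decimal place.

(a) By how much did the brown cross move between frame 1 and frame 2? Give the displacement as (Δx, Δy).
(1.1, -3.2)

The brown cross was at (5.3, 4.2) in frame 1 and (6.4, 1.0) in frame 2.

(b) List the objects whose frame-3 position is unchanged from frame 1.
the purple square, the green hexagon, the red circle, the purple hexagon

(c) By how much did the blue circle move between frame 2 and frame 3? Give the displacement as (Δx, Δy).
(0.6, -2.0)

The blue circle was at (1.9, 6.2) in frame 2 and (2.5, 4.2) in frame 3.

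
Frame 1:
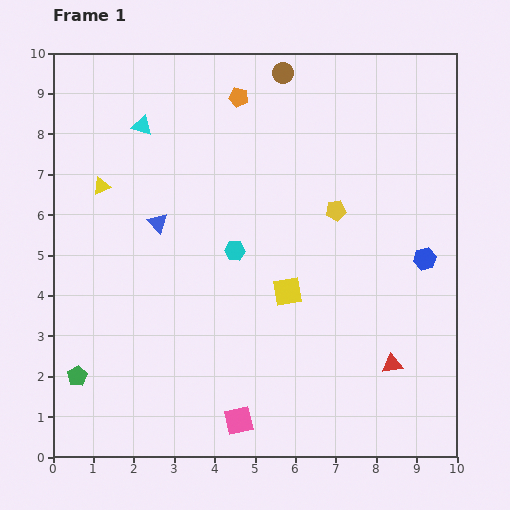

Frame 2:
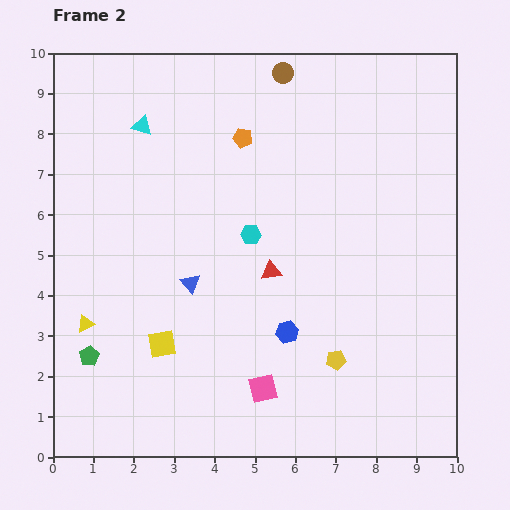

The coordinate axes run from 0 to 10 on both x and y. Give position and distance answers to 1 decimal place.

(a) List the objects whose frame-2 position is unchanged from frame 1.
the brown circle, the cyan triangle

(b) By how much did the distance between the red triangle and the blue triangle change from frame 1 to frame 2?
-4.8

Distance in frame 1: 6.8. Distance in frame 2: 2.0.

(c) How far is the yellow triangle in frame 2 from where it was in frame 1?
3.4

The yellow triangle moved from (1.2, 6.7) to (0.8, 3.3), a distance of √(0.4² + 3.4²) ≈ 3.4.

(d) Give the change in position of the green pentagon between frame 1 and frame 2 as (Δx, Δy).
(0.3, 0.5)

The green pentagon was at (0.6, 2.0) in frame 1 and (0.9, 2.5) in frame 2.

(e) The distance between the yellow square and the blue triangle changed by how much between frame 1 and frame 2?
-1.9

Distance in frame 1: 3.6. Distance in frame 2: 1.7.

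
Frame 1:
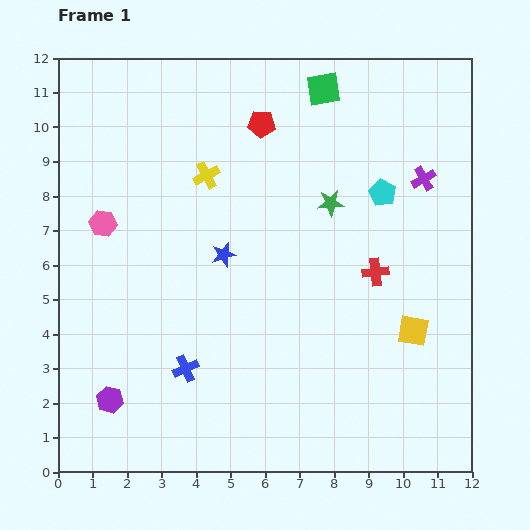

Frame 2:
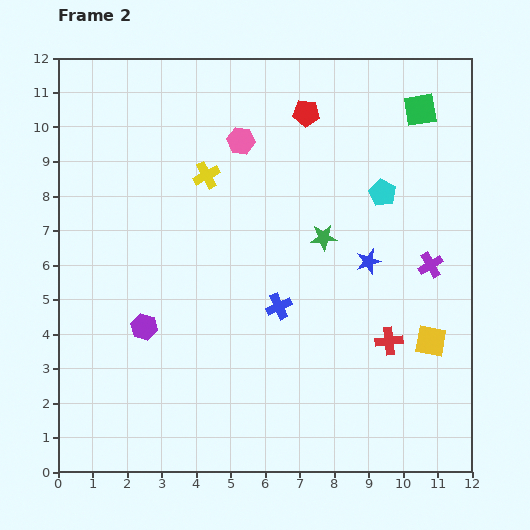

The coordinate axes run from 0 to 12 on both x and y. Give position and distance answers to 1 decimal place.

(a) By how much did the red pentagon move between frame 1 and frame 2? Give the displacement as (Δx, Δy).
(1.3, 0.3)

The red pentagon was at (5.9, 10.1) in frame 1 and (7.2, 10.4) in frame 2.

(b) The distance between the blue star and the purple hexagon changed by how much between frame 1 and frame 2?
+1.5

Distance in frame 1: 5.3. Distance in frame 2: 6.8.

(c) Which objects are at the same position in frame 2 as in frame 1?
the cyan pentagon, the yellow cross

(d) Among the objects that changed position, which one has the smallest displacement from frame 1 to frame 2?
the yellow square

(moved 0.6)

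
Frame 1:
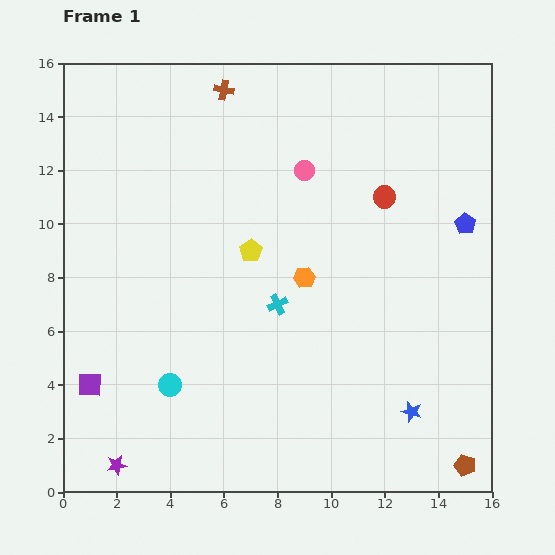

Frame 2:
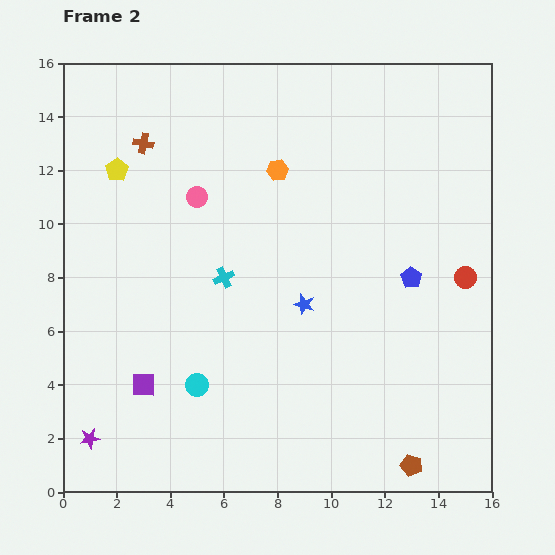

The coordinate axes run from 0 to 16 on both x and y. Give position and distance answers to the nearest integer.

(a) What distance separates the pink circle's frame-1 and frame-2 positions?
4

The pink circle moved from (9, 12) to (5, 11), a distance of √(4² + 1²) ≈ 4.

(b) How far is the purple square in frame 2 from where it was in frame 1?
2

The purple square moved from (1, 4) to (3, 4), a distance of √(2² + 0²) ≈ 2.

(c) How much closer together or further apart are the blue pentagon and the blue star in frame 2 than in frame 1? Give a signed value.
-3

Distance in frame 1: 7. Distance in frame 2: 4.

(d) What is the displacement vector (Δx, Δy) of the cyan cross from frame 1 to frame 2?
(-2, 1)

The cyan cross was at (8, 7) in frame 1 and (6, 8) in frame 2.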